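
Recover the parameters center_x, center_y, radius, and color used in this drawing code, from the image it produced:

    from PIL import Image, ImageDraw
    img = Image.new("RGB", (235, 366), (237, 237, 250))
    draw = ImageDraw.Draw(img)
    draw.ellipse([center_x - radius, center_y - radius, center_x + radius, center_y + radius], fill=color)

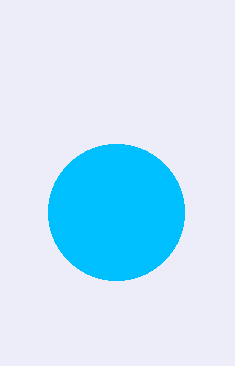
center_x = 116
center_y = 212
radius = 68
color = 'deepskyblue'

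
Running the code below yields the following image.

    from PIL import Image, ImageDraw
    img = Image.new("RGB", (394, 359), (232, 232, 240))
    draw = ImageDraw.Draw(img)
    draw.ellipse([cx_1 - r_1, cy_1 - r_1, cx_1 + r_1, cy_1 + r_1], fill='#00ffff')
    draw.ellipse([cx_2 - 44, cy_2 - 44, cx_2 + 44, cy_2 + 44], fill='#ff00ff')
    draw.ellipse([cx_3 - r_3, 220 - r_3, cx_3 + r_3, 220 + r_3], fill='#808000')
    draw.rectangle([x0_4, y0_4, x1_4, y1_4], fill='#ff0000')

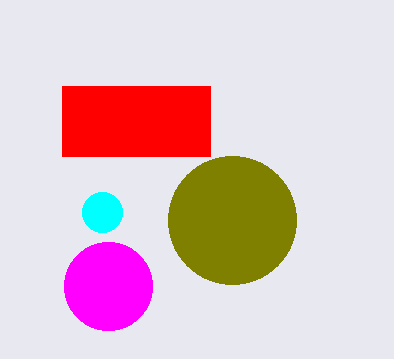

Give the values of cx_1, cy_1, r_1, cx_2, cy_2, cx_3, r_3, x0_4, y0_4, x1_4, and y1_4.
cx_1 = 102
cy_1 = 212
r_1 = 20
cx_2 = 108
cy_2 = 286
cx_3 = 232
r_3 = 64
x0_4 = 62
y0_4 = 86
x1_4 = 210
y1_4 = 156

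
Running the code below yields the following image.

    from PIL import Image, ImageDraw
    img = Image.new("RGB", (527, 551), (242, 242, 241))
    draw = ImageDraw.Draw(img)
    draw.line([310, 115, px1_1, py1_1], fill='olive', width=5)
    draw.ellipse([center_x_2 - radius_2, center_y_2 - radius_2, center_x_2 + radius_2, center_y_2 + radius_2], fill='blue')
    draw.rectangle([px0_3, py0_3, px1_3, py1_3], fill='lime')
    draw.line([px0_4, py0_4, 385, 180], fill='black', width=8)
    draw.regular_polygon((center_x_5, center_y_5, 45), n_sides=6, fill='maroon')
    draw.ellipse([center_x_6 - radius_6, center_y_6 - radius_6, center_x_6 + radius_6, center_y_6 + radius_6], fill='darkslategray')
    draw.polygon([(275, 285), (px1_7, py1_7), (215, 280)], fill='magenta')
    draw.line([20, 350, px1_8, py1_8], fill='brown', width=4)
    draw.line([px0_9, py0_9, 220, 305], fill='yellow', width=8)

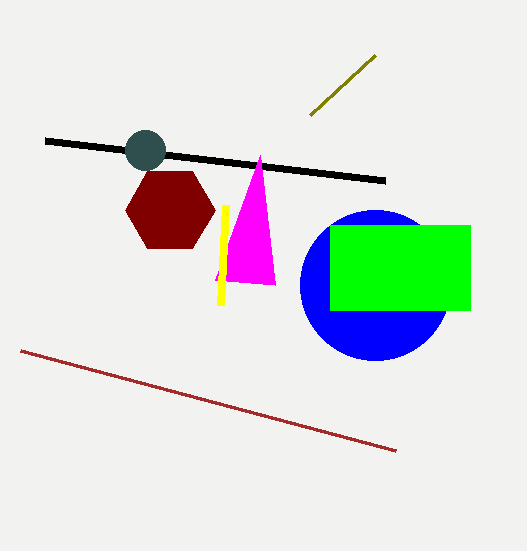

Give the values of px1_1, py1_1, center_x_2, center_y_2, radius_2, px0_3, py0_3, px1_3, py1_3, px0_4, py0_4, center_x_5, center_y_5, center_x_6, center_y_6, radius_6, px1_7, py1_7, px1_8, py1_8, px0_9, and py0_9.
px1_1 = 375; py1_1 = 55; center_x_2 = 375; center_y_2 = 285; radius_2 = 75; px0_3 = 330; py0_3 = 225; px1_3 = 470; py1_3 = 310; px0_4 = 45; py0_4 = 140; center_x_5 = 170; center_y_5 = 210; center_x_6 = 145; center_y_6 = 150; radius_6 = 20; px1_7 = 260; py1_7 = 155; px1_8 = 395; py1_8 = 450; px0_9 = 225; py0_9 = 205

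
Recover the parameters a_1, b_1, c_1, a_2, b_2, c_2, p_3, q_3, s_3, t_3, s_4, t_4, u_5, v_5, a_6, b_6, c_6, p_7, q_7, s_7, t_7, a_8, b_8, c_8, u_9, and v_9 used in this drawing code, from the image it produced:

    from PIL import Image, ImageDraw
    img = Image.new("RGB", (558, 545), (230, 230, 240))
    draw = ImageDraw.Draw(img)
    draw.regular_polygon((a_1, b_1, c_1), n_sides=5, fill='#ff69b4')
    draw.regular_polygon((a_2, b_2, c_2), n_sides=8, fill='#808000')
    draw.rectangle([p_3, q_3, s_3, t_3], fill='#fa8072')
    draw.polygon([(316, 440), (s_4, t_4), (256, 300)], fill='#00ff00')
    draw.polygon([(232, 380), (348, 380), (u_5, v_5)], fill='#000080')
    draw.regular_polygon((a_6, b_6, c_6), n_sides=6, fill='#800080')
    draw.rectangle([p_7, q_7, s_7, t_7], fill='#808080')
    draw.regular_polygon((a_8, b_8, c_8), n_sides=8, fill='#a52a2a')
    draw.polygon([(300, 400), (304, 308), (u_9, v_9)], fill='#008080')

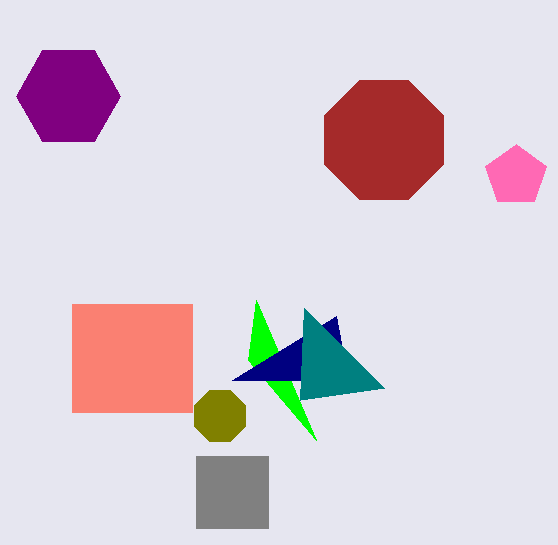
a_1 = 516, b_1 = 176, c_1 = 32, a_2 = 220, b_2 = 416, c_2 = 28, p_3 = 72, q_3 = 304, s_3 = 192, t_3 = 412, s_4 = 248, t_4 = 360, u_5 = 336, v_5 = 316, a_6 = 68, b_6 = 96, c_6 = 52, p_7 = 196, q_7 = 456, s_7 = 268, t_7 = 528, a_8 = 384, b_8 = 140, c_8 = 64, u_9 = 384, v_9 = 388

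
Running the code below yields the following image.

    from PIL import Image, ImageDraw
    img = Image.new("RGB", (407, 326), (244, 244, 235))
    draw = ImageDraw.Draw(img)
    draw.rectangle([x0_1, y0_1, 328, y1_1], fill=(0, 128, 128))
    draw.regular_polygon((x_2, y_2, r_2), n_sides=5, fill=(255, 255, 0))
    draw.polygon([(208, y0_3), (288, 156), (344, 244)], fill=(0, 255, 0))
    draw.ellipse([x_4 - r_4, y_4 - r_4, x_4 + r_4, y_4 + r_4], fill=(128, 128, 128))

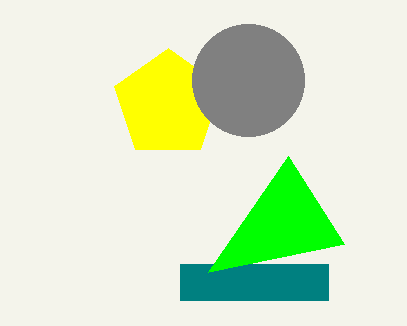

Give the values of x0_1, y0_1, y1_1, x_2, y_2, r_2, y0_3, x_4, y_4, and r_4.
x0_1 = 180; y0_1 = 264; y1_1 = 300; x_2 = 168; y_2 = 104; r_2 = 56; y0_3 = 272; x_4 = 248; y_4 = 80; r_4 = 56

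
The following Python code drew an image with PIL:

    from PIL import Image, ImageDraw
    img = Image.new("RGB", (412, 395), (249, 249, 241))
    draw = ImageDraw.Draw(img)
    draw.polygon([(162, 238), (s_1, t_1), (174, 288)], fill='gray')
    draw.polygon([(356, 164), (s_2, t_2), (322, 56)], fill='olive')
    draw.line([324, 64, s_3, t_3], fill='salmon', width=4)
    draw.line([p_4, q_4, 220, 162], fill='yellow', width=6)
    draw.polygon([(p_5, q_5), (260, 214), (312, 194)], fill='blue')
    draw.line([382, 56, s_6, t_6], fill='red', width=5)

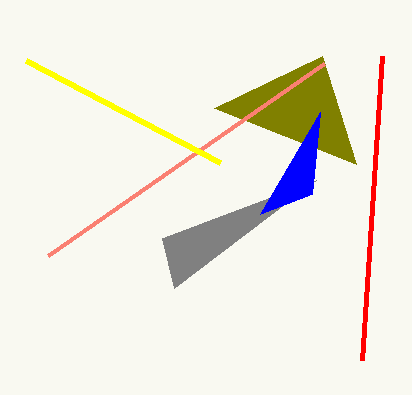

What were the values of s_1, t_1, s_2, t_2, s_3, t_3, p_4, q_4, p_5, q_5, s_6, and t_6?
s_1 = 316, t_1 = 180, s_2 = 214, t_2 = 108, s_3 = 48, t_3 = 256, p_4 = 26, q_4 = 60, p_5 = 320, q_5 = 112, s_6 = 362, t_6 = 360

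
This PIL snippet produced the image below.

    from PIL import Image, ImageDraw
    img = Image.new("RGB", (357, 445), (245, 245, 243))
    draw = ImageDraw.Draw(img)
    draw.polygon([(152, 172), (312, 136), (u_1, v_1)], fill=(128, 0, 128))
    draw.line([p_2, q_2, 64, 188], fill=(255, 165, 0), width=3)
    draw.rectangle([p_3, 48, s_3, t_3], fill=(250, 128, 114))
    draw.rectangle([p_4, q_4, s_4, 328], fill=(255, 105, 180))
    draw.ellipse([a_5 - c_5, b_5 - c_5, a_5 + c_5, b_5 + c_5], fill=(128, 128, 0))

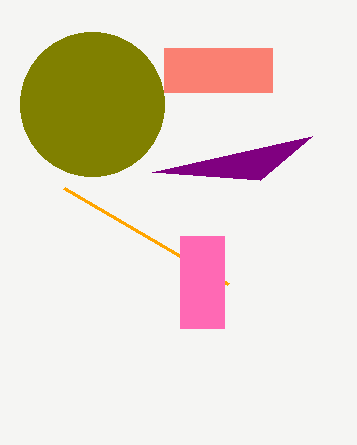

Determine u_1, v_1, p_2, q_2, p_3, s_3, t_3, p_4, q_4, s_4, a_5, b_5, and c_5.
u_1 = 260
v_1 = 180
p_2 = 228
q_2 = 284
p_3 = 164
s_3 = 272
t_3 = 92
p_4 = 180
q_4 = 236
s_4 = 224
a_5 = 92
b_5 = 104
c_5 = 72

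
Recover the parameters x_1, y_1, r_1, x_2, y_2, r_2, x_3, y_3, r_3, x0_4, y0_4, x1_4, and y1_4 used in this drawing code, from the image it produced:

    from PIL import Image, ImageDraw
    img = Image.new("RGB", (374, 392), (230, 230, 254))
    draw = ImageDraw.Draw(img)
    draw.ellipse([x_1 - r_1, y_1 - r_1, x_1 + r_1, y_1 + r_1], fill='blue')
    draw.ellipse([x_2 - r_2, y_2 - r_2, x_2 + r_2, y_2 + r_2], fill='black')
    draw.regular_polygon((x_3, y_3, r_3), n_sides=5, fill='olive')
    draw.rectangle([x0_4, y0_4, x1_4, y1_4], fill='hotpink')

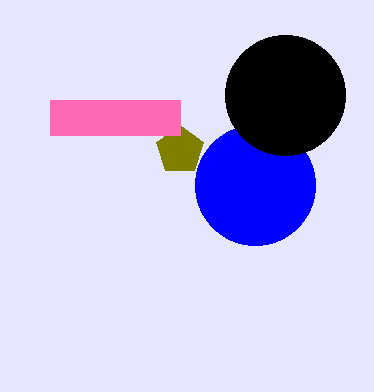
x_1 = 255; y_1 = 185; r_1 = 60; x_2 = 285; y_2 = 95; r_2 = 60; x_3 = 180; y_3 = 150; r_3 = 25; x0_4 = 50; y0_4 = 100; x1_4 = 180; y1_4 = 135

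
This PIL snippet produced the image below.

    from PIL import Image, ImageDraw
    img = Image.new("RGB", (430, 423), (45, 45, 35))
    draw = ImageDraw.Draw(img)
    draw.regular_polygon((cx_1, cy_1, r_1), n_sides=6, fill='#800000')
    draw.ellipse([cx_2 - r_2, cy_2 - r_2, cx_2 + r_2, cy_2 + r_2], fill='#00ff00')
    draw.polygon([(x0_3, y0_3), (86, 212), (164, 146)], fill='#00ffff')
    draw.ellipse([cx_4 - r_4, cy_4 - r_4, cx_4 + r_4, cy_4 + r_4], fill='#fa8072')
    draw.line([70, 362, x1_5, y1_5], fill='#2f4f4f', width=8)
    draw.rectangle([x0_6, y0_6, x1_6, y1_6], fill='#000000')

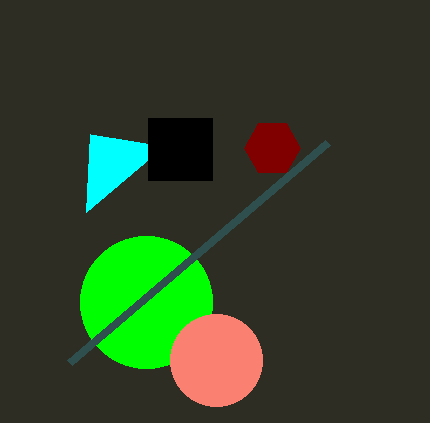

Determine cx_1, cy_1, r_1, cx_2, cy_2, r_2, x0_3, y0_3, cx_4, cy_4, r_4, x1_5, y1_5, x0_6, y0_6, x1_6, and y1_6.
cx_1 = 272, cy_1 = 148, r_1 = 28, cx_2 = 146, cy_2 = 302, r_2 = 66, x0_3 = 90, y0_3 = 134, cx_4 = 216, cy_4 = 360, r_4 = 46, x1_5 = 328, y1_5 = 142, x0_6 = 148, y0_6 = 118, x1_6 = 212, y1_6 = 180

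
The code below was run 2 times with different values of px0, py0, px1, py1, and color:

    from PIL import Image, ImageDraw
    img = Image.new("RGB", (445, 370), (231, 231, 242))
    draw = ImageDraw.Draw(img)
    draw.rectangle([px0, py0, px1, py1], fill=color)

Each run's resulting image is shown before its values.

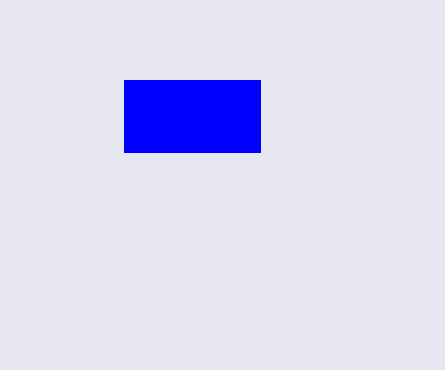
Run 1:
px0 = 124; py0 = 80; px1 = 260; py1 = 152; color = 'blue'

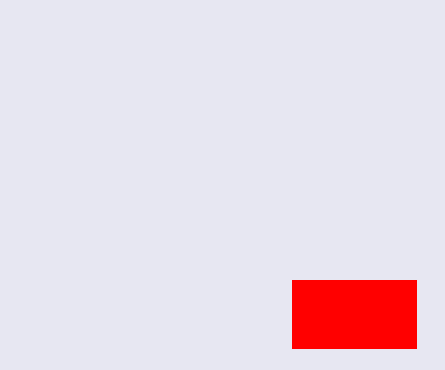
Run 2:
px0 = 292
py0 = 280
px1 = 416
py1 = 348
color = 'red'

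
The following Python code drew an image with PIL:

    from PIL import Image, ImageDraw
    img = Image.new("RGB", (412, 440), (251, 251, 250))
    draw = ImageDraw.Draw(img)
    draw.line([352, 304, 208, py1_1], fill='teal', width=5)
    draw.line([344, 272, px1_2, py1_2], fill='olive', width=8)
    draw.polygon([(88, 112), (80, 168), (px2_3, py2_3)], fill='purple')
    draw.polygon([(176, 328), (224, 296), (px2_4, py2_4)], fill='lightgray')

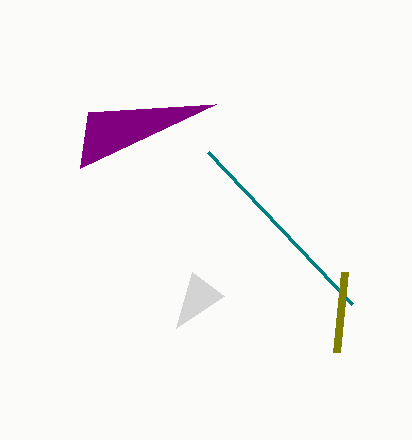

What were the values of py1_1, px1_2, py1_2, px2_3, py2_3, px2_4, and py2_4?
py1_1 = 152; px1_2 = 336; py1_2 = 352; px2_3 = 216; py2_3 = 104; px2_4 = 192; py2_4 = 272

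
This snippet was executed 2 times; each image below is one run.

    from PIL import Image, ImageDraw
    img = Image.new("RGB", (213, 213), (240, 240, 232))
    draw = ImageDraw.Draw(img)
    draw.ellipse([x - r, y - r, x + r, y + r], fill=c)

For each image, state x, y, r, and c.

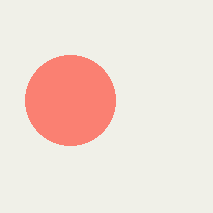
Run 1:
x = 70
y = 100
r = 45
c = 'salmon'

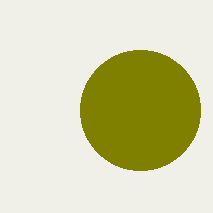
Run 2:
x = 140; y = 110; r = 60; c = 'olive'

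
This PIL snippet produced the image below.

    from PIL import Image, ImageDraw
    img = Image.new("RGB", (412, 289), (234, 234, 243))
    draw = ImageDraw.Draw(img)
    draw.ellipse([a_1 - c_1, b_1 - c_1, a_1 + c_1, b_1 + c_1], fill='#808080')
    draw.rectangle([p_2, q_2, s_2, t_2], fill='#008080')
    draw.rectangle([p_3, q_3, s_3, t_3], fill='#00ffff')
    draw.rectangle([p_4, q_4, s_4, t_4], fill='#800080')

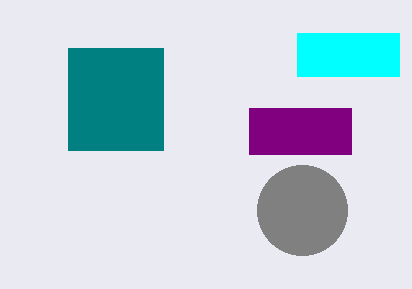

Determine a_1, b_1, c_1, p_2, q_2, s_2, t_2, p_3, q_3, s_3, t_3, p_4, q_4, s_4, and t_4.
a_1 = 302
b_1 = 210
c_1 = 45
p_2 = 68
q_2 = 48
s_2 = 163
t_2 = 150
p_3 = 297
q_3 = 33
s_3 = 399
t_3 = 76
p_4 = 249
q_4 = 108
s_4 = 351
t_4 = 154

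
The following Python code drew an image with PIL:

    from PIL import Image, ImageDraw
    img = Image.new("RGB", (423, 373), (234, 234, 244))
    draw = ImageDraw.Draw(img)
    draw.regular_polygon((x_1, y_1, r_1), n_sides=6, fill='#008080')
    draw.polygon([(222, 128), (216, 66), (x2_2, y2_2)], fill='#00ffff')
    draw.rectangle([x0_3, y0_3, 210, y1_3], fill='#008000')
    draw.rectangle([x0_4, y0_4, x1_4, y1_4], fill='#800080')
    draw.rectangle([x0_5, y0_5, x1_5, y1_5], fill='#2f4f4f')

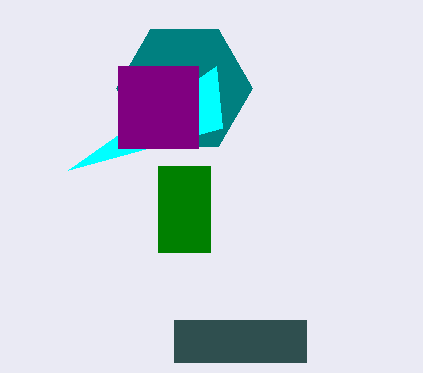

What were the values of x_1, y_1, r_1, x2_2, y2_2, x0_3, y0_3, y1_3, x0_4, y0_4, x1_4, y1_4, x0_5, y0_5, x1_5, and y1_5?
x_1 = 184, y_1 = 88, r_1 = 68, x2_2 = 68, y2_2 = 170, x0_3 = 158, y0_3 = 166, y1_3 = 252, x0_4 = 118, y0_4 = 66, x1_4 = 198, y1_4 = 148, x0_5 = 174, y0_5 = 320, x1_5 = 306, y1_5 = 362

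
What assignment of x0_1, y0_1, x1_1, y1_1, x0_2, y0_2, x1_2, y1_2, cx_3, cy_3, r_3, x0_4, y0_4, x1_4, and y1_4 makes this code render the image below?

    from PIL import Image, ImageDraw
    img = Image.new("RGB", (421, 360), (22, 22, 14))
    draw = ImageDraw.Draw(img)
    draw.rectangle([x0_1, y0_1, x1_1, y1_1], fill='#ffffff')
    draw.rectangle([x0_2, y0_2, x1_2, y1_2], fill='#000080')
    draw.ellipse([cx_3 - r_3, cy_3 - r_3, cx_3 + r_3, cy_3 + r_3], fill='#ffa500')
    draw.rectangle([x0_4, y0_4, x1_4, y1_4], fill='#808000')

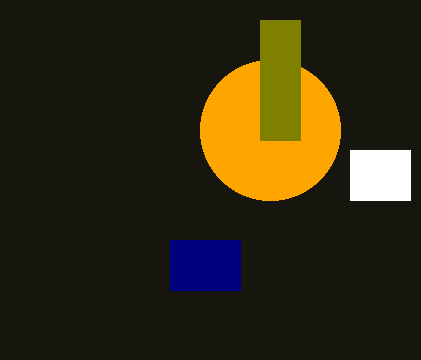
x0_1 = 350; y0_1 = 150; x1_1 = 410; y1_1 = 200; x0_2 = 170; y0_2 = 240; x1_2 = 240; y1_2 = 290; cx_3 = 270; cy_3 = 130; r_3 = 70; x0_4 = 260; y0_4 = 20; x1_4 = 300; y1_4 = 140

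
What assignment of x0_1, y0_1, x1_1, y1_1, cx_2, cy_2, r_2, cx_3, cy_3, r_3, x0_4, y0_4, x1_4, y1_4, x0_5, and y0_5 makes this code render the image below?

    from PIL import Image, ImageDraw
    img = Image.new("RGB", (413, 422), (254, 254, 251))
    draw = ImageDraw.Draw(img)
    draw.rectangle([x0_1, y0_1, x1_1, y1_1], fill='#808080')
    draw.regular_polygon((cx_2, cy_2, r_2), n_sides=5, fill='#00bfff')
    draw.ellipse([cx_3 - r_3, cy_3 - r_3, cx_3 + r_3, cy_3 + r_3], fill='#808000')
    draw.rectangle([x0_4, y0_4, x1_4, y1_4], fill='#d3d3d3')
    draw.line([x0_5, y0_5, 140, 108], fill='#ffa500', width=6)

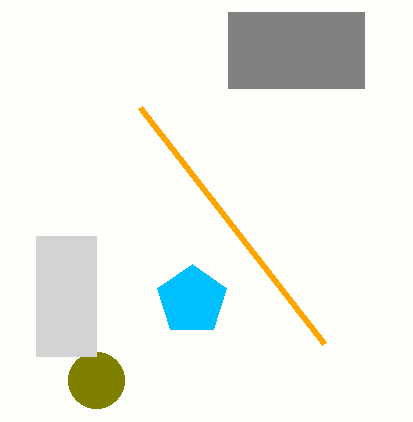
x0_1 = 228; y0_1 = 12; x1_1 = 364; y1_1 = 88; cx_2 = 192; cy_2 = 300; r_2 = 36; cx_3 = 96; cy_3 = 380; r_3 = 28; x0_4 = 36; y0_4 = 236; x1_4 = 96; y1_4 = 356; x0_5 = 324; y0_5 = 344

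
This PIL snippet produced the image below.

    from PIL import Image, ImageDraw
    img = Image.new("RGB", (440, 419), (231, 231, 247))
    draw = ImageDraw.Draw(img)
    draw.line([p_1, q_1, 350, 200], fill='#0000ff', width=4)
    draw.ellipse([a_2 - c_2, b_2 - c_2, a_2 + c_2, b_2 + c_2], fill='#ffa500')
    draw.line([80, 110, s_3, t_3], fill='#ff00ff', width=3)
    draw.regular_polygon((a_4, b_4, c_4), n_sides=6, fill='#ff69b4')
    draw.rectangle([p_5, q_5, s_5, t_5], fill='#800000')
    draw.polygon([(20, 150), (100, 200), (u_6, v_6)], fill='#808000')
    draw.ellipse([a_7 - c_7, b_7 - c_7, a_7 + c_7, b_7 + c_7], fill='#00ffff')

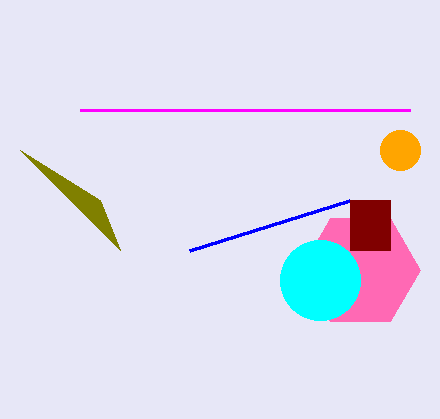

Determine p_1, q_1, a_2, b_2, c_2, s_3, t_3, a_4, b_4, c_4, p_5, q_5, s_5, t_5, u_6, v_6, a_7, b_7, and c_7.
p_1 = 190, q_1 = 250, a_2 = 400, b_2 = 150, c_2 = 20, s_3 = 410, t_3 = 110, a_4 = 360, b_4 = 270, c_4 = 60, p_5 = 350, q_5 = 200, s_5 = 390, t_5 = 250, u_6 = 120, v_6 = 250, a_7 = 320, b_7 = 280, c_7 = 40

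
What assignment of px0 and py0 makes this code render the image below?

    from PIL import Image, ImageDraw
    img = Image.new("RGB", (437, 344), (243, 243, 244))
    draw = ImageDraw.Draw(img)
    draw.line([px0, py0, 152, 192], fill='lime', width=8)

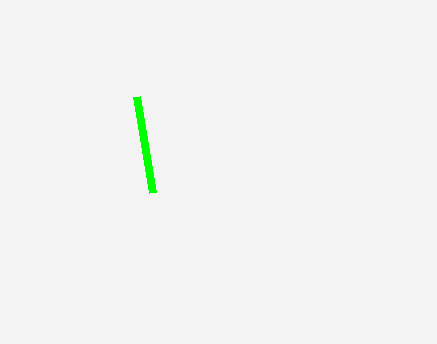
px0 = 136, py0 = 96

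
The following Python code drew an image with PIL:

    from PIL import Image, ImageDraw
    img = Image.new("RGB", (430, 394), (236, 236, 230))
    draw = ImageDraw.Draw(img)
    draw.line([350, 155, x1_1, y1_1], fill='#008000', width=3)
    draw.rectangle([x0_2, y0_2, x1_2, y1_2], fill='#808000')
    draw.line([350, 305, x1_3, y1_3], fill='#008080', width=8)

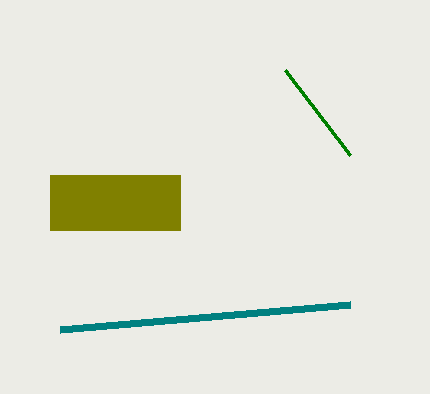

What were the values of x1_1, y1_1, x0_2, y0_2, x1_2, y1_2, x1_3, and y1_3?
x1_1 = 285; y1_1 = 70; x0_2 = 50; y0_2 = 175; x1_2 = 180; y1_2 = 230; x1_3 = 60; y1_3 = 330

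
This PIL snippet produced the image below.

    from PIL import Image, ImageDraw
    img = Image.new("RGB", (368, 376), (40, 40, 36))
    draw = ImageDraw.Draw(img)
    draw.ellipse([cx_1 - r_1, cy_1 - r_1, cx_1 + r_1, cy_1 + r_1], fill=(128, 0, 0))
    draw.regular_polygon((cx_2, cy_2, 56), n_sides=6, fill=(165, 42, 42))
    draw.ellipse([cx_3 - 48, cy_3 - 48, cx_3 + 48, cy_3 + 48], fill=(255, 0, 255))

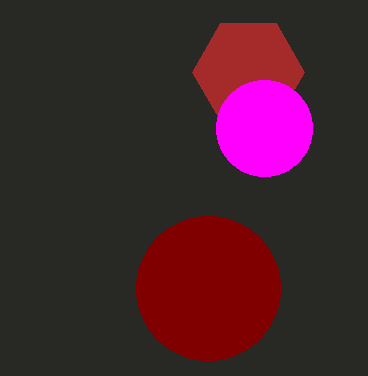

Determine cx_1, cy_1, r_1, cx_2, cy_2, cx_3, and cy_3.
cx_1 = 208
cy_1 = 288
r_1 = 72
cx_2 = 248
cy_2 = 72
cx_3 = 264
cy_3 = 128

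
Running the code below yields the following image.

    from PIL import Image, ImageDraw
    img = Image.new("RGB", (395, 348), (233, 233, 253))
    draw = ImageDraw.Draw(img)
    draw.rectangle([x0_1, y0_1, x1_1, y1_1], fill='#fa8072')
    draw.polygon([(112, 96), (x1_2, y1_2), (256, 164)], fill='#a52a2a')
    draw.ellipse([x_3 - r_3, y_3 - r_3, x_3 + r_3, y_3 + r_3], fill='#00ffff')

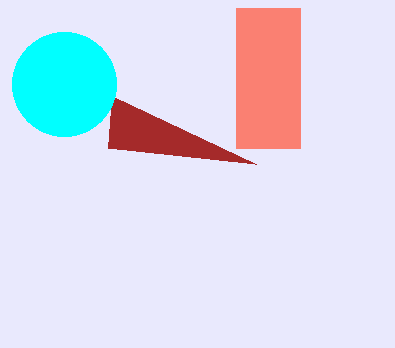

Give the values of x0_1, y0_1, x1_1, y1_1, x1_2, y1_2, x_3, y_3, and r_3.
x0_1 = 236, y0_1 = 8, x1_1 = 300, y1_1 = 148, x1_2 = 108, y1_2 = 148, x_3 = 64, y_3 = 84, r_3 = 52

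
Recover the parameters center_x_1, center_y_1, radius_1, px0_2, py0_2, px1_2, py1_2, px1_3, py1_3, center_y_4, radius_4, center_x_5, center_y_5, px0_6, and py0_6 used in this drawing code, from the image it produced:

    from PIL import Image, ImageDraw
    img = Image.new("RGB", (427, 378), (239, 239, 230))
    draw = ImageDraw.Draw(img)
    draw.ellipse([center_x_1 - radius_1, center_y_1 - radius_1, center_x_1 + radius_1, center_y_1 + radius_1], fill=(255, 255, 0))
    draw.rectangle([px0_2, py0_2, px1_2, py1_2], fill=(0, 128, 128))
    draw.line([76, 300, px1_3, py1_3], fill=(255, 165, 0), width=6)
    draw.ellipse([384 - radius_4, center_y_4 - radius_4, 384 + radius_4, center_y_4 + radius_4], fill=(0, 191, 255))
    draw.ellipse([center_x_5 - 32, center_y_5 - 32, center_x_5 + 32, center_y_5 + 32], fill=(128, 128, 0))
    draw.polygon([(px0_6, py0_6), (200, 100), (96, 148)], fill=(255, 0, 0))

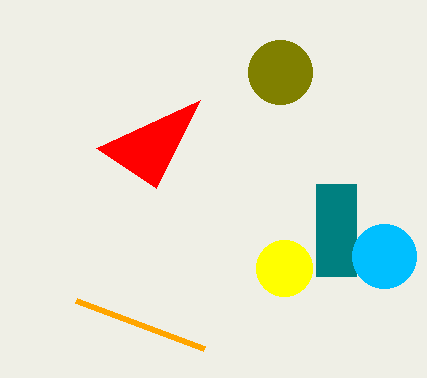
center_x_1 = 284; center_y_1 = 268; radius_1 = 28; px0_2 = 316; py0_2 = 184; px1_2 = 356; py1_2 = 276; px1_3 = 204; py1_3 = 348; center_y_4 = 256; radius_4 = 32; center_x_5 = 280; center_y_5 = 72; px0_6 = 156; py0_6 = 188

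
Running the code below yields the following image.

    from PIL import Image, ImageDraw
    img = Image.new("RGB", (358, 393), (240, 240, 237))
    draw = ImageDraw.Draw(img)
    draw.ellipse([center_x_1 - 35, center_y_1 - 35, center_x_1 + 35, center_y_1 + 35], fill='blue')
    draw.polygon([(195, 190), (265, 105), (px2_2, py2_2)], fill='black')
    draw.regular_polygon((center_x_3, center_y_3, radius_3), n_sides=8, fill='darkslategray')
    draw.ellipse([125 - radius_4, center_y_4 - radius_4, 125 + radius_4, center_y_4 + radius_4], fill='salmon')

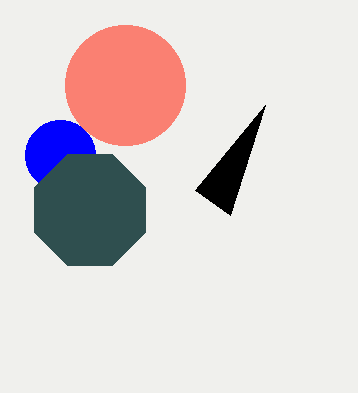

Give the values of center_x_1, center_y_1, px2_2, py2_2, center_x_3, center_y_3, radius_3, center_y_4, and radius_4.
center_x_1 = 60; center_y_1 = 155; px2_2 = 230; py2_2 = 215; center_x_3 = 90; center_y_3 = 210; radius_3 = 60; center_y_4 = 85; radius_4 = 60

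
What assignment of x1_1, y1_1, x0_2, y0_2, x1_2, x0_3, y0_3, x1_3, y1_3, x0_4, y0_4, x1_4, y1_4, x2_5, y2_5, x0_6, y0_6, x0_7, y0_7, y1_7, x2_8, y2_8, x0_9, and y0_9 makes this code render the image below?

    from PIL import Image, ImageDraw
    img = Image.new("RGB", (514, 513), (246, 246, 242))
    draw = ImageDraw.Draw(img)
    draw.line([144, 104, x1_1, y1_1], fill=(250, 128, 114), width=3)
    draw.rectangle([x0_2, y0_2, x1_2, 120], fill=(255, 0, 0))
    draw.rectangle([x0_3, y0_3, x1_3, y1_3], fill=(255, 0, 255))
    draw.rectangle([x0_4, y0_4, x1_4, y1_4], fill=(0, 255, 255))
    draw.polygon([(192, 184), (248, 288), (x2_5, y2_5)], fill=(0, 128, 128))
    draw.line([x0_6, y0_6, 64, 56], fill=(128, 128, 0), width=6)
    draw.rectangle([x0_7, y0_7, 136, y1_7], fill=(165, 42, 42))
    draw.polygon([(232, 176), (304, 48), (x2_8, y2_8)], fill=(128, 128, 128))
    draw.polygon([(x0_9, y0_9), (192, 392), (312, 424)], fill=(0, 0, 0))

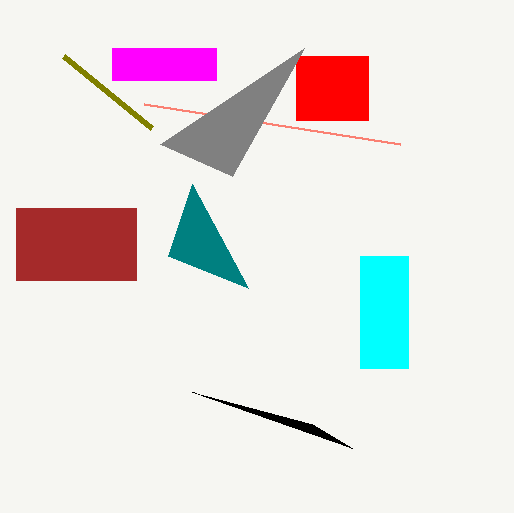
x1_1 = 400
y1_1 = 144
x0_2 = 296
y0_2 = 56
x1_2 = 368
x0_3 = 112
y0_3 = 48
x1_3 = 216
y1_3 = 80
x0_4 = 360
y0_4 = 256
x1_4 = 408
y1_4 = 368
x2_5 = 168
y2_5 = 256
x0_6 = 152
y0_6 = 128
x0_7 = 16
y0_7 = 208
y1_7 = 280
x2_8 = 160
y2_8 = 144
x0_9 = 352
y0_9 = 448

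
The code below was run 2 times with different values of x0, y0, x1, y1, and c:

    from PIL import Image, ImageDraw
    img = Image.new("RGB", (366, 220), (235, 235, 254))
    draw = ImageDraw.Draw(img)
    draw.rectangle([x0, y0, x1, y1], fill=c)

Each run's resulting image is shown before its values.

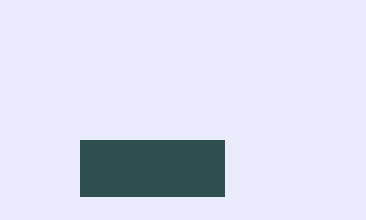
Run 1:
x0 = 80; y0 = 140; x1 = 224; y1 = 196; c = 'darkslategray'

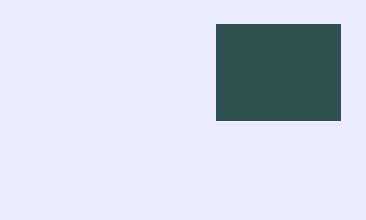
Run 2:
x0 = 216; y0 = 24; x1 = 340; y1 = 120; c = 'darkslategray'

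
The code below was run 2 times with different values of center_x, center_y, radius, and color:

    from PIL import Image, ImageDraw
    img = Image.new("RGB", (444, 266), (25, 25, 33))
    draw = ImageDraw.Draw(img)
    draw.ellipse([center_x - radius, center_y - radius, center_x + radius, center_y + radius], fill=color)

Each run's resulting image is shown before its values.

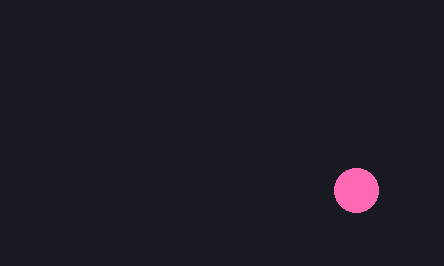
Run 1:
center_x = 356; center_y = 190; radius = 22; color = 'hotpink'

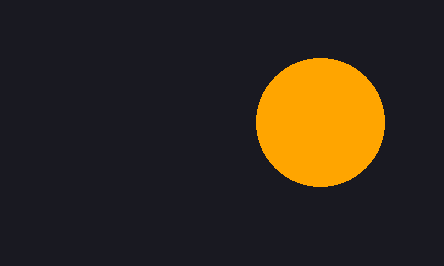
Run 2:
center_x = 320, center_y = 122, radius = 64, color = 'orange'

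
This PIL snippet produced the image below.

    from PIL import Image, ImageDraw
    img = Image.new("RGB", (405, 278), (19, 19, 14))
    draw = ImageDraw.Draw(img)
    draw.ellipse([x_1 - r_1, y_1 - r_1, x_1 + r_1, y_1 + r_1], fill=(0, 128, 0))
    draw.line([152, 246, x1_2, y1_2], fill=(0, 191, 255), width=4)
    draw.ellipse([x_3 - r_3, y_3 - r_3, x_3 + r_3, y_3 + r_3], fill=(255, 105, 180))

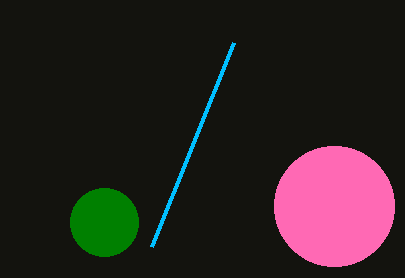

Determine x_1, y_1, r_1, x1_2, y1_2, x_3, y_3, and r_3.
x_1 = 104
y_1 = 222
r_1 = 34
x1_2 = 234
y1_2 = 42
x_3 = 334
y_3 = 206
r_3 = 60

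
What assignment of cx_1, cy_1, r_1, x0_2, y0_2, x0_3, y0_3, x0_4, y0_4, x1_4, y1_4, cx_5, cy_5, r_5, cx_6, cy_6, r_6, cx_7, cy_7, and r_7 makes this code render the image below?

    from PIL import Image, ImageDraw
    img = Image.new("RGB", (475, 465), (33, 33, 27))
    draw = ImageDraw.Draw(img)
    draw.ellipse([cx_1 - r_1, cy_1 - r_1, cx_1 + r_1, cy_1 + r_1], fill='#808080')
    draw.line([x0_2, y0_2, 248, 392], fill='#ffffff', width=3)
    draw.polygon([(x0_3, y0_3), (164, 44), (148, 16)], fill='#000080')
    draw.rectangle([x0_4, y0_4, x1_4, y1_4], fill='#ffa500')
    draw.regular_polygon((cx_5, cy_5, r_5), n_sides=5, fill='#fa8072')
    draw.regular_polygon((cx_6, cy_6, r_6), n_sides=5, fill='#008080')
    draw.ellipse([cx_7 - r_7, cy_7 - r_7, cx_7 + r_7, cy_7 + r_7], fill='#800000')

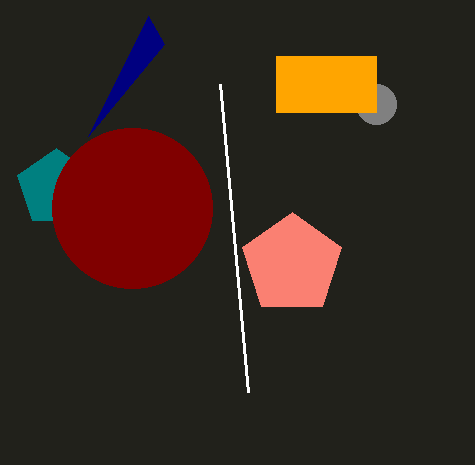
cx_1 = 376
cy_1 = 104
r_1 = 20
x0_2 = 220
y0_2 = 84
x0_3 = 88
y0_3 = 136
x0_4 = 276
y0_4 = 56
x1_4 = 376
y1_4 = 112
cx_5 = 292
cy_5 = 264
r_5 = 52
cx_6 = 56
cy_6 = 188
r_6 = 40
cx_7 = 132
cy_7 = 208
r_7 = 80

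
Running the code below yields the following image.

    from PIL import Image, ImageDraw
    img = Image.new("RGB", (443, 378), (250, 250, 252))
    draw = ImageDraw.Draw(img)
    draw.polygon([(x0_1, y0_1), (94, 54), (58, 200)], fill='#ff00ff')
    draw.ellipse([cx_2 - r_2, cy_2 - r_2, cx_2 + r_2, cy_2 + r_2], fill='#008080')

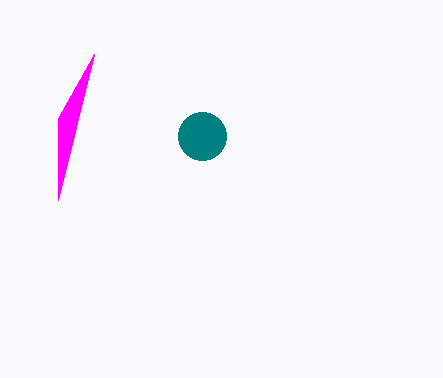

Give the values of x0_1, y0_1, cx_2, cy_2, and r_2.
x0_1 = 58; y0_1 = 118; cx_2 = 202; cy_2 = 136; r_2 = 24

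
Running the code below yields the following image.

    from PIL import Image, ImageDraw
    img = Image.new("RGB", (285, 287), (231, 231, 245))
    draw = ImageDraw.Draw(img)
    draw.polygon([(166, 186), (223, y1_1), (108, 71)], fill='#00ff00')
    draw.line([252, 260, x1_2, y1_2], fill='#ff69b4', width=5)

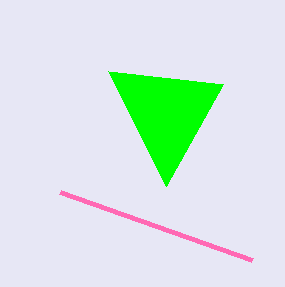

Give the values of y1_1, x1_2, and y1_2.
y1_1 = 84; x1_2 = 60; y1_2 = 192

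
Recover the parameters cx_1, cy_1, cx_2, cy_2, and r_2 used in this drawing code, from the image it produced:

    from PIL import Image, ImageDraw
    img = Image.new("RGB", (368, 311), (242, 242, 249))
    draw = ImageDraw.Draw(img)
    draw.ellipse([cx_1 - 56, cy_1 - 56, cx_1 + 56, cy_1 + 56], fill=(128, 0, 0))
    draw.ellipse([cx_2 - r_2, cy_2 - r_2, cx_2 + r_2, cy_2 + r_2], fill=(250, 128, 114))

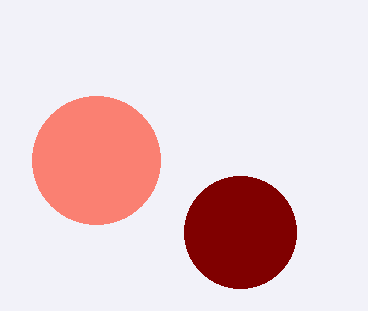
cx_1 = 240; cy_1 = 232; cx_2 = 96; cy_2 = 160; r_2 = 64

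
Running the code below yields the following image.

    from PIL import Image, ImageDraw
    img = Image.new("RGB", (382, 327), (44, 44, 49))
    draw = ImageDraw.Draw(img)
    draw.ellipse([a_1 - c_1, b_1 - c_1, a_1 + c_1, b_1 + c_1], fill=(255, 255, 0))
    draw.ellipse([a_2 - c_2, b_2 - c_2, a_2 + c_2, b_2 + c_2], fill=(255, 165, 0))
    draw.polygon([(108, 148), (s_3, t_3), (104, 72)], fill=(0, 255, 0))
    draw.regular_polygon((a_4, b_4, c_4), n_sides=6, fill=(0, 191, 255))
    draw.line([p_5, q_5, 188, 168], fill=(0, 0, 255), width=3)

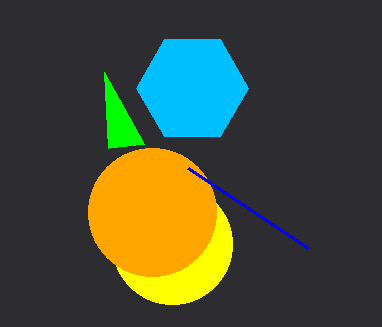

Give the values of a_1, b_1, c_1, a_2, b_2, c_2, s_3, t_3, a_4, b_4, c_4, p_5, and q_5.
a_1 = 172
b_1 = 244
c_1 = 60
a_2 = 152
b_2 = 212
c_2 = 64
s_3 = 144
t_3 = 144
a_4 = 192
b_4 = 88
c_4 = 56
p_5 = 308
q_5 = 248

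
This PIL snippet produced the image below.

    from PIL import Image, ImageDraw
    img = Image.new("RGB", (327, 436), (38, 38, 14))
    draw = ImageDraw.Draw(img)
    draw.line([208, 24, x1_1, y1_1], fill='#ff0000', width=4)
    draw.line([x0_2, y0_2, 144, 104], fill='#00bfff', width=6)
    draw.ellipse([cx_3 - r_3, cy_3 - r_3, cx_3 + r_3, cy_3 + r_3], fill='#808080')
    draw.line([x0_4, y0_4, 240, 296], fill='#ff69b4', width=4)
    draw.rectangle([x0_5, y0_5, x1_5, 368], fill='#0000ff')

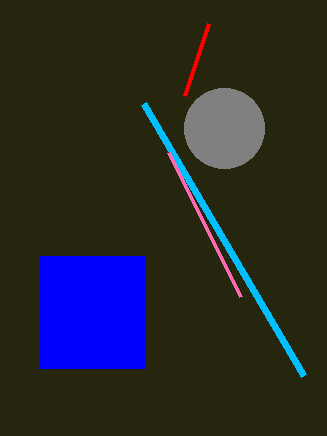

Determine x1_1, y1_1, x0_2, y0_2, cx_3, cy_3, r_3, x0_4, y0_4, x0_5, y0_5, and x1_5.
x1_1 = 184, y1_1 = 96, x0_2 = 304, y0_2 = 376, cx_3 = 224, cy_3 = 128, r_3 = 40, x0_4 = 168, y0_4 = 152, x0_5 = 40, y0_5 = 256, x1_5 = 144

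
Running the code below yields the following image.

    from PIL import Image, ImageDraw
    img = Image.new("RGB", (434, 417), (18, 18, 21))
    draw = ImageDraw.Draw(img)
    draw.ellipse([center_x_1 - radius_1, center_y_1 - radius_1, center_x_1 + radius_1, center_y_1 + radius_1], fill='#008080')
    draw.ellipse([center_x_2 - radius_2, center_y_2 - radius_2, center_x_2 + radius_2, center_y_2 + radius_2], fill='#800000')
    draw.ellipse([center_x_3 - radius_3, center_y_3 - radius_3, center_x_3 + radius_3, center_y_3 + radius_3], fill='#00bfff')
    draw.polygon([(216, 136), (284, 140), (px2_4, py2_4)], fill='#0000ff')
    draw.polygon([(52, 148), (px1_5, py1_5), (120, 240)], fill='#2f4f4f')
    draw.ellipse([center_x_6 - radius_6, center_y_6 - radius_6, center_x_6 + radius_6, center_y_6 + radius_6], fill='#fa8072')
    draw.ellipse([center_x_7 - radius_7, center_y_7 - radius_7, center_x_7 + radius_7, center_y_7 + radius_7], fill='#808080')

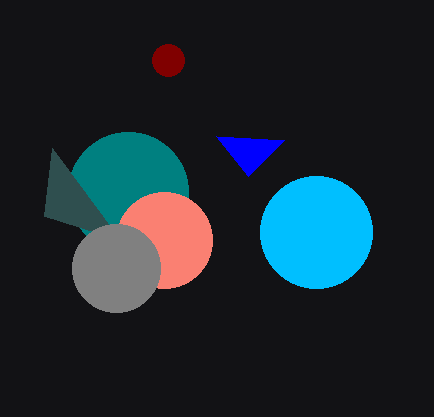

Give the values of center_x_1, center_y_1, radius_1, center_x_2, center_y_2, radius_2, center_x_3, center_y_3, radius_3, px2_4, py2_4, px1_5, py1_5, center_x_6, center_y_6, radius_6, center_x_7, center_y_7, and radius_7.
center_x_1 = 128
center_y_1 = 192
radius_1 = 60
center_x_2 = 168
center_y_2 = 60
radius_2 = 16
center_x_3 = 316
center_y_3 = 232
radius_3 = 56
px2_4 = 248
py2_4 = 176
px1_5 = 44
py1_5 = 216
center_x_6 = 164
center_y_6 = 240
radius_6 = 48
center_x_7 = 116
center_y_7 = 268
radius_7 = 44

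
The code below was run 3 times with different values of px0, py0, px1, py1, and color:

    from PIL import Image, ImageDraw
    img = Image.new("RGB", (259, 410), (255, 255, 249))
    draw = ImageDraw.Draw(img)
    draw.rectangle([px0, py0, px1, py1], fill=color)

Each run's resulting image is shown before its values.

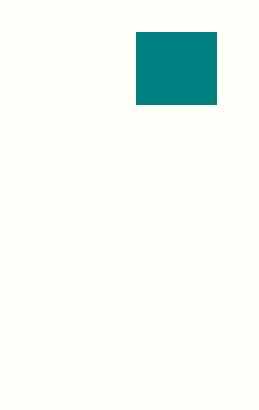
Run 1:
px0 = 136, py0 = 32, px1 = 216, py1 = 104, color = 'teal'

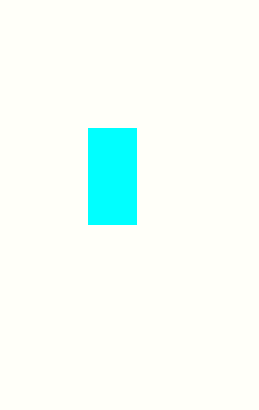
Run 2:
px0 = 88
py0 = 128
px1 = 136
py1 = 224
color = 'cyan'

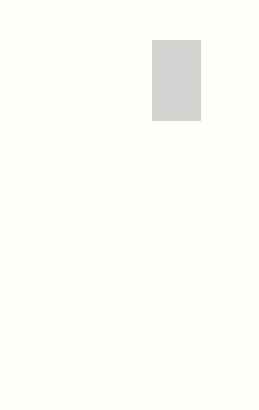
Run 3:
px0 = 152; py0 = 40; px1 = 200; py1 = 120; color = 'lightgray'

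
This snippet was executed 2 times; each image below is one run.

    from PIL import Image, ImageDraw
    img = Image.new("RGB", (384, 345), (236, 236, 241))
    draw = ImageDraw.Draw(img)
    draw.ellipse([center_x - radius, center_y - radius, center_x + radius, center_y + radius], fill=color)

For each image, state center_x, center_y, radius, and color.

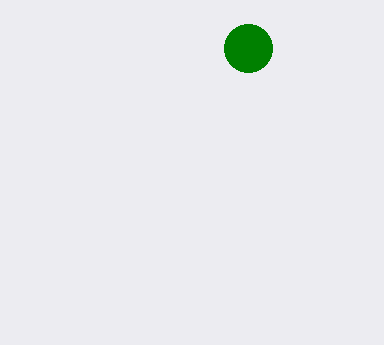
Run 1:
center_x = 248
center_y = 48
radius = 24
color = 'green'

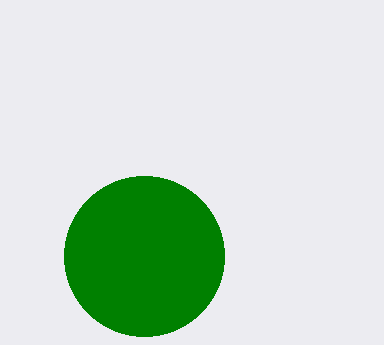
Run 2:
center_x = 144
center_y = 256
radius = 80
color = 'green'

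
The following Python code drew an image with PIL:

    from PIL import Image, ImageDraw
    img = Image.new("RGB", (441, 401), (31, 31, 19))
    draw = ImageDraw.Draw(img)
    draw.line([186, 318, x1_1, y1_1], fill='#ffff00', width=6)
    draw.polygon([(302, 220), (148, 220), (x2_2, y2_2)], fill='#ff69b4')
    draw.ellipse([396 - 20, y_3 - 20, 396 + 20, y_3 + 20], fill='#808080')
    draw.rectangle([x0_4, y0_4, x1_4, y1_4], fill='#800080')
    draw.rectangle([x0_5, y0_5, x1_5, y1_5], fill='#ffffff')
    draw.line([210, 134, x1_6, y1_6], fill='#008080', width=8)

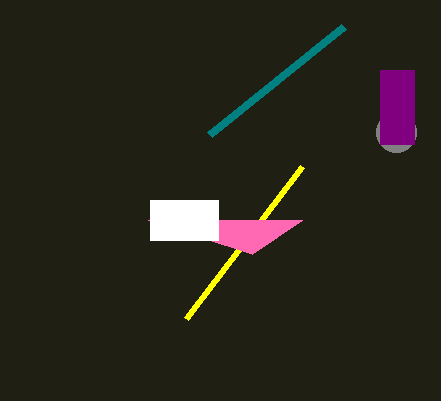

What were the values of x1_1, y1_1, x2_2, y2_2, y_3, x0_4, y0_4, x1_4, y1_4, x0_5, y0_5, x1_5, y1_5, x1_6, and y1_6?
x1_1 = 302
y1_1 = 166
x2_2 = 252
y2_2 = 254
y_3 = 132
x0_4 = 380
y0_4 = 70
x1_4 = 414
y1_4 = 144
x0_5 = 150
y0_5 = 200
x1_5 = 218
y1_5 = 240
x1_6 = 344
y1_6 = 26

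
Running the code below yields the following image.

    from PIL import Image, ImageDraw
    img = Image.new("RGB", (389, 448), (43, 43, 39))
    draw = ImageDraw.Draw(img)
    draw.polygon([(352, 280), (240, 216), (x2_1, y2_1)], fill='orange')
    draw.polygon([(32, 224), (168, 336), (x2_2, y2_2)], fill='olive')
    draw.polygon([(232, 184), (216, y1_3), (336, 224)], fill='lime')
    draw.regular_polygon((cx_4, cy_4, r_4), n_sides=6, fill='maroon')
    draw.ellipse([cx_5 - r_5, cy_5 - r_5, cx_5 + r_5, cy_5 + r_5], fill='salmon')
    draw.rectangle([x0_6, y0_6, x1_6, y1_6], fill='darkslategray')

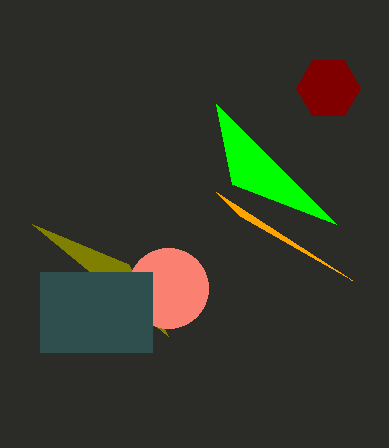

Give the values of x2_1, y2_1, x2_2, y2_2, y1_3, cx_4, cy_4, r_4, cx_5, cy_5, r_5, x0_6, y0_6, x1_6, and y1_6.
x2_1 = 216; y2_1 = 192; x2_2 = 128; y2_2 = 264; y1_3 = 104; cx_4 = 328; cy_4 = 88; r_4 = 32; cx_5 = 168; cy_5 = 288; r_5 = 40; x0_6 = 40; y0_6 = 272; x1_6 = 152; y1_6 = 352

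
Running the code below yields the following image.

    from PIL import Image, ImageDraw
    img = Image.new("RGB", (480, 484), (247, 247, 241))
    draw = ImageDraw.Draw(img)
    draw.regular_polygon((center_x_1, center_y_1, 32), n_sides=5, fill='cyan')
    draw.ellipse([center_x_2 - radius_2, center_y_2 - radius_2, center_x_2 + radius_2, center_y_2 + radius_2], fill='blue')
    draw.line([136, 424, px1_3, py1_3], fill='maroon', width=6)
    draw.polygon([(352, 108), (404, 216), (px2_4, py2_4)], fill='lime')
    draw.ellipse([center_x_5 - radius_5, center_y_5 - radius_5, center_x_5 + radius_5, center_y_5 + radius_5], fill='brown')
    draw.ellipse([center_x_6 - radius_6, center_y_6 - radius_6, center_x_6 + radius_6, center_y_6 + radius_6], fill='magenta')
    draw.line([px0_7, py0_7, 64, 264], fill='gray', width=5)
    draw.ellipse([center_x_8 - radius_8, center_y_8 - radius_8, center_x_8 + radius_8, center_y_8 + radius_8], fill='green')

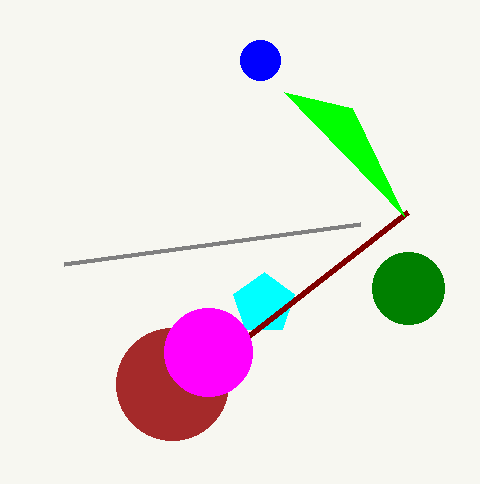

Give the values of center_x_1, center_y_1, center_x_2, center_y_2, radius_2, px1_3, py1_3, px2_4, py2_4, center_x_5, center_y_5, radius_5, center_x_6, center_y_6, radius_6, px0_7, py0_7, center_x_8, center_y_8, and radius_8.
center_x_1 = 264
center_y_1 = 304
center_x_2 = 260
center_y_2 = 60
radius_2 = 20
px1_3 = 408
py1_3 = 212
px2_4 = 284
py2_4 = 92
center_x_5 = 172
center_y_5 = 384
radius_5 = 56
center_x_6 = 208
center_y_6 = 352
radius_6 = 44
px0_7 = 360
py0_7 = 224
center_x_8 = 408
center_y_8 = 288
radius_8 = 36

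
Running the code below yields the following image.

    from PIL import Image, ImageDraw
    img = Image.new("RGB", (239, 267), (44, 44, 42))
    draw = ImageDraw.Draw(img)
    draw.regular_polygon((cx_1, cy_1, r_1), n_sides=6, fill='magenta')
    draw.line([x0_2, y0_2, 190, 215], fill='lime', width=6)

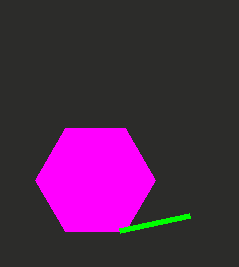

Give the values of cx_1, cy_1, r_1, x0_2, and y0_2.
cx_1 = 95, cy_1 = 180, r_1 = 60, x0_2 = 120, y0_2 = 230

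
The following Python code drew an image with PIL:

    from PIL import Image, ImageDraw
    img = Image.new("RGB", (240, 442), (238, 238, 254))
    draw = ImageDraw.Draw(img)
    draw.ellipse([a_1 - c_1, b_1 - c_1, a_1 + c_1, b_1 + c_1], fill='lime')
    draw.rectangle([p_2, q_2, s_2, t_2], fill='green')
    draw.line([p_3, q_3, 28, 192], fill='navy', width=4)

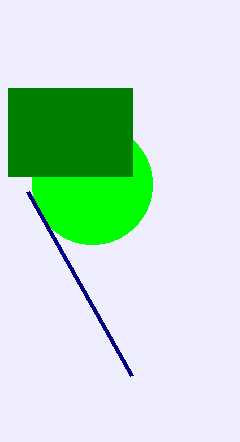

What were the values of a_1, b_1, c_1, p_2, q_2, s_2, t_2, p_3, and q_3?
a_1 = 92; b_1 = 184; c_1 = 60; p_2 = 8; q_2 = 88; s_2 = 132; t_2 = 176; p_3 = 132; q_3 = 376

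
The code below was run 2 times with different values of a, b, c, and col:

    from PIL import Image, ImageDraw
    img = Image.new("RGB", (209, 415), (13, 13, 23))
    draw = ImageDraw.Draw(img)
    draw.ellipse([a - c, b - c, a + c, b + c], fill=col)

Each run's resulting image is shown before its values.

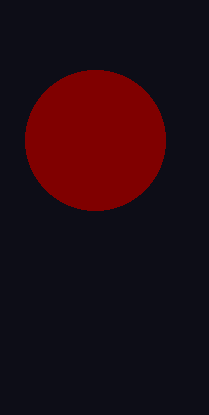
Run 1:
a = 95; b = 140; c = 70; col = 'maroon'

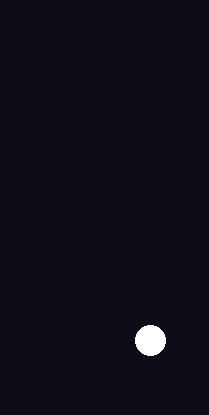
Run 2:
a = 150, b = 340, c = 15, col = 'white'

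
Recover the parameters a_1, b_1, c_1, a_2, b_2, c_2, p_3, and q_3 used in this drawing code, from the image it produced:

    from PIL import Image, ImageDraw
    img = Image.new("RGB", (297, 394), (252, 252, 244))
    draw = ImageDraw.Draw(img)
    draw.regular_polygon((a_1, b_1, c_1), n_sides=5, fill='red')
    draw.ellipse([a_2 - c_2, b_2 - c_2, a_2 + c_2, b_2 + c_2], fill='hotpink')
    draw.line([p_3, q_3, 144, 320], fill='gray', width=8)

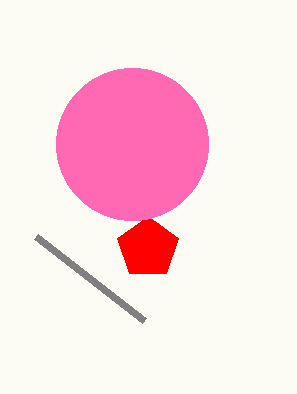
a_1 = 148; b_1 = 248; c_1 = 32; a_2 = 132; b_2 = 144; c_2 = 76; p_3 = 36; q_3 = 236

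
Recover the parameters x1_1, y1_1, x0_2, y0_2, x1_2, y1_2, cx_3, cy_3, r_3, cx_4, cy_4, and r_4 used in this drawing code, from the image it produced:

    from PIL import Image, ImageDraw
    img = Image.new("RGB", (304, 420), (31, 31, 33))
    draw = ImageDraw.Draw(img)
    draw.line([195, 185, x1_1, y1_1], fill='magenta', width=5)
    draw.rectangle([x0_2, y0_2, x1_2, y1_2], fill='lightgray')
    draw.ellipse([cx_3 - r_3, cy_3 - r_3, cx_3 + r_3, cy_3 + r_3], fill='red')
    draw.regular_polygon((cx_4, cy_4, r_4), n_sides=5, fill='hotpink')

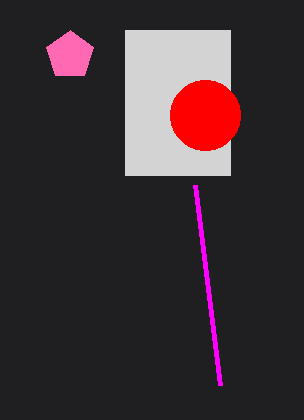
x1_1 = 220
y1_1 = 385
x0_2 = 125
y0_2 = 30
x1_2 = 230
y1_2 = 175
cx_3 = 205
cy_3 = 115
r_3 = 35
cx_4 = 70
cy_4 = 55
r_4 = 25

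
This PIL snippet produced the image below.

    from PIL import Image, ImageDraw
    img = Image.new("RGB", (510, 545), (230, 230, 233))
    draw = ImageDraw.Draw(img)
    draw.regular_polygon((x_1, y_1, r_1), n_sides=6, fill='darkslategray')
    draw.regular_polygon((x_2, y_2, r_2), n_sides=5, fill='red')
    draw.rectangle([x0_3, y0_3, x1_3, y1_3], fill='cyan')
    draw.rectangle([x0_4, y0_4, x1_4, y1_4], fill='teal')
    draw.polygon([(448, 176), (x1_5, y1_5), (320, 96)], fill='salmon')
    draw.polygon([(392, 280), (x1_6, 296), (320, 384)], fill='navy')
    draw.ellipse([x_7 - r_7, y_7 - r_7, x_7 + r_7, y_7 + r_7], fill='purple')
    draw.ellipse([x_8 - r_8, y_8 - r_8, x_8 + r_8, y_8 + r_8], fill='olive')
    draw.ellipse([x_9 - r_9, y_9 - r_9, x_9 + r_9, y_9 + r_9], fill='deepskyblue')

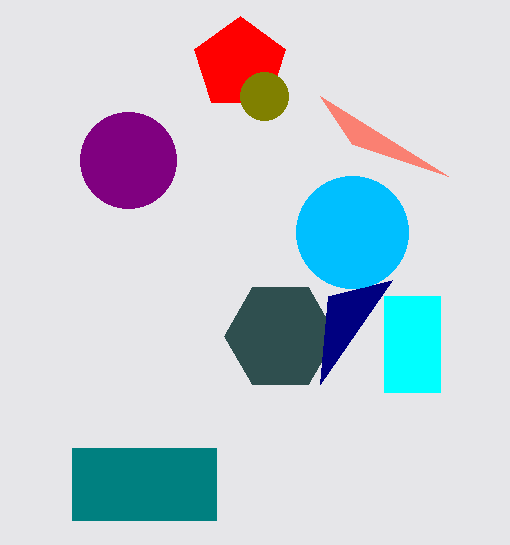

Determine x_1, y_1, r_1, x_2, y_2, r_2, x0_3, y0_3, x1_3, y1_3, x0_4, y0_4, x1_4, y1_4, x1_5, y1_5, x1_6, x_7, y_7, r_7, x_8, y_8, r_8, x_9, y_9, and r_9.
x_1 = 280, y_1 = 336, r_1 = 56, x_2 = 240, y_2 = 64, r_2 = 48, x0_3 = 384, y0_3 = 296, x1_3 = 440, y1_3 = 392, x0_4 = 72, y0_4 = 448, x1_4 = 216, y1_4 = 520, x1_5 = 352, y1_5 = 144, x1_6 = 328, x_7 = 128, y_7 = 160, r_7 = 48, x_8 = 264, y_8 = 96, r_8 = 24, x_9 = 352, y_9 = 232, r_9 = 56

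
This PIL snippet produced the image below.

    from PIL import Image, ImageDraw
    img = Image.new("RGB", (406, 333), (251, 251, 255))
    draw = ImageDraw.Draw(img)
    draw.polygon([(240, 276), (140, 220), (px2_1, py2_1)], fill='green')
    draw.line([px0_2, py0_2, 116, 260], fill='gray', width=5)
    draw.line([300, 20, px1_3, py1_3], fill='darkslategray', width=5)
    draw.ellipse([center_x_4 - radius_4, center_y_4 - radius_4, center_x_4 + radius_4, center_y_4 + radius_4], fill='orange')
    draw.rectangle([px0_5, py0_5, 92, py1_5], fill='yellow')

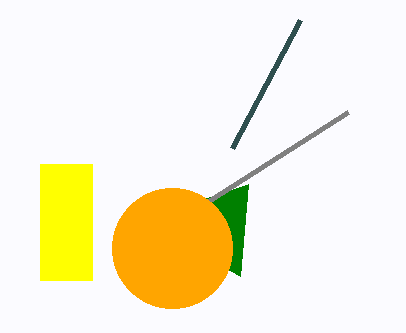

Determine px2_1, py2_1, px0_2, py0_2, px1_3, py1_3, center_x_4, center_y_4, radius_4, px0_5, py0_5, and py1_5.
px2_1 = 248
py2_1 = 184
px0_2 = 348
py0_2 = 112
px1_3 = 232
py1_3 = 148
center_x_4 = 172
center_y_4 = 248
radius_4 = 60
px0_5 = 40
py0_5 = 164
py1_5 = 280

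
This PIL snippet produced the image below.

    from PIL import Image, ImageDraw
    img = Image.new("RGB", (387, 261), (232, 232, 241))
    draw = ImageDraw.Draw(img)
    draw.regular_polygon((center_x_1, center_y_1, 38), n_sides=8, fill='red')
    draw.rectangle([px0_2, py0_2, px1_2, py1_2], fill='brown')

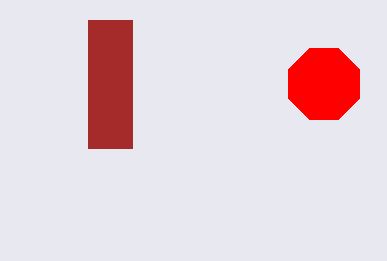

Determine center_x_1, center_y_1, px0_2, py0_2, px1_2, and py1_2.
center_x_1 = 324
center_y_1 = 84
px0_2 = 88
py0_2 = 20
px1_2 = 132
py1_2 = 148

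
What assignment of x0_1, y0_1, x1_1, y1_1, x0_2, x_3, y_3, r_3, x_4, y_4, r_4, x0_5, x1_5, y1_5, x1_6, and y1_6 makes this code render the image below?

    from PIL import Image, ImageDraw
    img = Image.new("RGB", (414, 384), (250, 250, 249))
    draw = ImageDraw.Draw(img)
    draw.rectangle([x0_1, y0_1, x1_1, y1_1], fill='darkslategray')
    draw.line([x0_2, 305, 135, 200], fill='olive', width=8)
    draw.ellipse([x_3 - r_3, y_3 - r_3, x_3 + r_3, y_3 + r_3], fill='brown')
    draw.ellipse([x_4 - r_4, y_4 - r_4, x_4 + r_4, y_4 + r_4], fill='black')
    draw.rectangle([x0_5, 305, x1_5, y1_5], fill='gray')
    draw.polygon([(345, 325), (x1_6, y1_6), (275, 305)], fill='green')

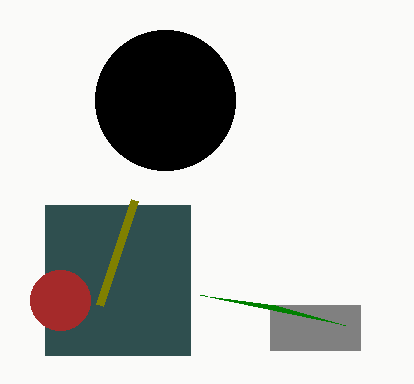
x0_1 = 45, y0_1 = 205, x1_1 = 190, y1_1 = 355, x0_2 = 100, x_3 = 60, y_3 = 300, r_3 = 30, x_4 = 165, y_4 = 100, r_4 = 70, x0_5 = 270, x1_5 = 360, y1_5 = 350, x1_6 = 200, y1_6 = 295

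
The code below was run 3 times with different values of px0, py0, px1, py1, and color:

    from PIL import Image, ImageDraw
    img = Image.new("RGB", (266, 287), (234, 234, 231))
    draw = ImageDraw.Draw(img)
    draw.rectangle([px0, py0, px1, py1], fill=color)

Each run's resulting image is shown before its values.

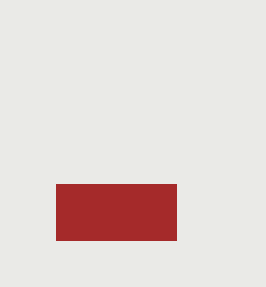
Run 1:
px0 = 56; py0 = 184; px1 = 176; py1 = 240; color = 'brown'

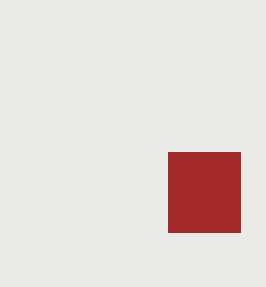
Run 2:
px0 = 168, py0 = 152, px1 = 240, py1 = 232, color = 'brown'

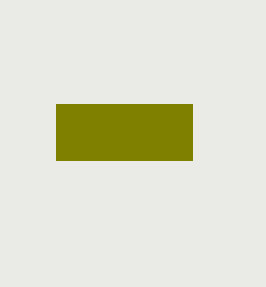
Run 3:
px0 = 56, py0 = 104, px1 = 192, py1 = 160, color = 'olive'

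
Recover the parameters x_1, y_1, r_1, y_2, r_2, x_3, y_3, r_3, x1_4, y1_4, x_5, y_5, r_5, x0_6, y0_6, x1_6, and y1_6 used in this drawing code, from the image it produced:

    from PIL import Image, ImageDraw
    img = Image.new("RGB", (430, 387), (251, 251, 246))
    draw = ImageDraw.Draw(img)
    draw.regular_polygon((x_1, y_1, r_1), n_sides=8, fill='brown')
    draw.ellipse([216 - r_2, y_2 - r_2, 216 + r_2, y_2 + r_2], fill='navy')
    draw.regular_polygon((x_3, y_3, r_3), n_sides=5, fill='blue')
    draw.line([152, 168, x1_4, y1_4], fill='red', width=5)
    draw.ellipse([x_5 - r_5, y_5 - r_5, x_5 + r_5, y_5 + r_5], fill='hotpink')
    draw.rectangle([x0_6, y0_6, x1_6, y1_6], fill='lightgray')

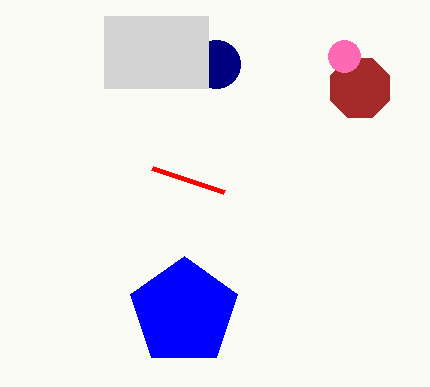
x_1 = 360, y_1 = 88, r_1 = 32, y_2 = 64, r_2 = 24, x_3 = 184, y_3 = 312, r_3 = 56, x1_4 = 224, y1_4 = 192, x_5 = 344, y_5 = 56, r_5 = 16, x0_6 = 104, y0_6 = 16, x1_6 = 208, y1_6 = 88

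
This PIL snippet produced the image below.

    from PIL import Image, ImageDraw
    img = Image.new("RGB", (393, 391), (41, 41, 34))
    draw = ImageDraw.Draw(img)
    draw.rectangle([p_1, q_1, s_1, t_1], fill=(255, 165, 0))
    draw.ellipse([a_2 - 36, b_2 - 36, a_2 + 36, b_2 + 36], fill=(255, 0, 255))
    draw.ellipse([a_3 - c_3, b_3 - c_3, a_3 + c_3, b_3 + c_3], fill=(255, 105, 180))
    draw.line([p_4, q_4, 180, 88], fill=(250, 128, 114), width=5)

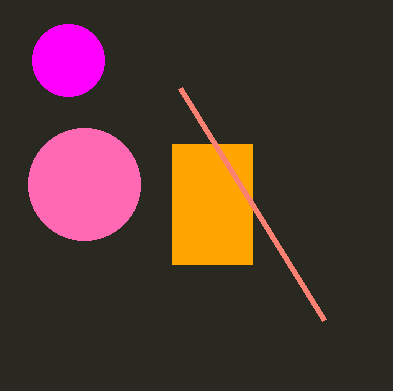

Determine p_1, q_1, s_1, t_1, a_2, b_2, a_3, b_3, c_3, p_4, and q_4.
p_1 = 172; q_1 = 144; s_1 = 252; t_1 = 264; a_2 = 68; b_2 = 60; a_3 = 84; b_3 = 184; c_3 = 56; p_4 = 324; q_4 = 320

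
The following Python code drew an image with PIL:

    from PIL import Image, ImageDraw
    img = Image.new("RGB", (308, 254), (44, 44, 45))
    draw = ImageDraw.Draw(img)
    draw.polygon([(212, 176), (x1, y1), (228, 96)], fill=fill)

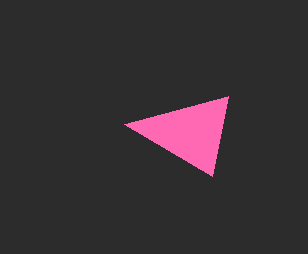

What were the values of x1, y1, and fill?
x1 = 124, y1 = 124, fill = 'hotpink'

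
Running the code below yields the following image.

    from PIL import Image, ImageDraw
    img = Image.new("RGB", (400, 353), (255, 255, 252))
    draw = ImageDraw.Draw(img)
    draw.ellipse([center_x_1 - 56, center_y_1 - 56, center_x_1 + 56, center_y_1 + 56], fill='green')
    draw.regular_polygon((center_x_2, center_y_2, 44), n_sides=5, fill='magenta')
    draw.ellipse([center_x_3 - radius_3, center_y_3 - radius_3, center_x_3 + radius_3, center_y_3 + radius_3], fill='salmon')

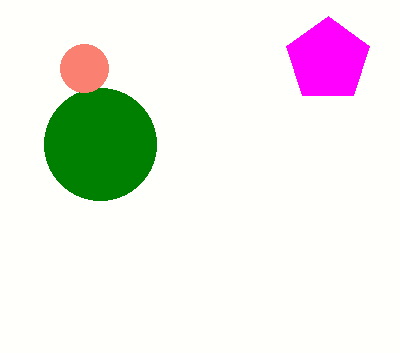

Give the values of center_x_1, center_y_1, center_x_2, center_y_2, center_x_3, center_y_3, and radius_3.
center_x_1 = 100, center_y_1 = 144, center_x_2 = 328, center_y_2 = 60, center_x_3 = 84, center_y_3 = 68, radius_3 = 24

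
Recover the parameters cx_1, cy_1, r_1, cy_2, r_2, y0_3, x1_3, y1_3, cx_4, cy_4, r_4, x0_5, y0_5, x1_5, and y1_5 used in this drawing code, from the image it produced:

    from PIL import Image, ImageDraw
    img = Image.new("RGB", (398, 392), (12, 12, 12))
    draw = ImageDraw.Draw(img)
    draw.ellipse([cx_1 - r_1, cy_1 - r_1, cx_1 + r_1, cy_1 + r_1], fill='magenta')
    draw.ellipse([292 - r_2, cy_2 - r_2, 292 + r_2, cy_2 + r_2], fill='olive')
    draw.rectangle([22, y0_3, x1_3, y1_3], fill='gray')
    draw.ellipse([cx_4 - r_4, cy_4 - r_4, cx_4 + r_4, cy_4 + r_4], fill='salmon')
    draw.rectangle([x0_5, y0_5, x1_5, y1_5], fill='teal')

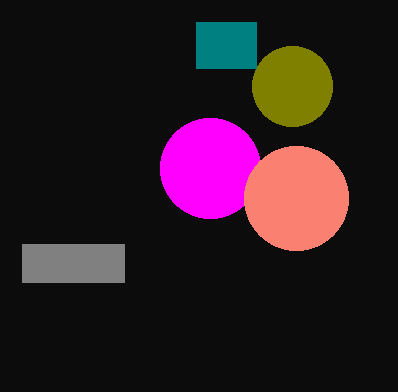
cx_1 = 210, cy_1 = 168, r_1 = 50, cy_2 = 86, r_2 = 40, y0_3 = 244, x1_3 = 124, y1_3 = 282, cx_4 = 296, cy_4 = 198, r_4 = 52, x0_5 = 196, y0_5 = 22, x1_5 = 256, y1_5 = 68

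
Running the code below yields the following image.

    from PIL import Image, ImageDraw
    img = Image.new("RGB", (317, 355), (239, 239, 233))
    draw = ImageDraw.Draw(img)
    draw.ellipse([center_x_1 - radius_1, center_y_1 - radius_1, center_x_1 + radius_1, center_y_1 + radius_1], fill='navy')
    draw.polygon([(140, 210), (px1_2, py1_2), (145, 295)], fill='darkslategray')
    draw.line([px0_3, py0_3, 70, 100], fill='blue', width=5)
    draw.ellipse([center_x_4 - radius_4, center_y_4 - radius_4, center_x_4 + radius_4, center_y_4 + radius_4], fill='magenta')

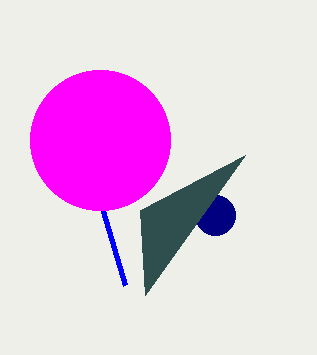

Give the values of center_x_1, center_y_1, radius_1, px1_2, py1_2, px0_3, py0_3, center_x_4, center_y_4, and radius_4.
center_x_1 = 215
center_y_1 = 215
radius_1 = 20
px1_2 = 245
py1_2 = 155
px0_3 = 125
py0_3 = 285
center_x_4 = 100
center_y_4 = 140
radius_4 = 70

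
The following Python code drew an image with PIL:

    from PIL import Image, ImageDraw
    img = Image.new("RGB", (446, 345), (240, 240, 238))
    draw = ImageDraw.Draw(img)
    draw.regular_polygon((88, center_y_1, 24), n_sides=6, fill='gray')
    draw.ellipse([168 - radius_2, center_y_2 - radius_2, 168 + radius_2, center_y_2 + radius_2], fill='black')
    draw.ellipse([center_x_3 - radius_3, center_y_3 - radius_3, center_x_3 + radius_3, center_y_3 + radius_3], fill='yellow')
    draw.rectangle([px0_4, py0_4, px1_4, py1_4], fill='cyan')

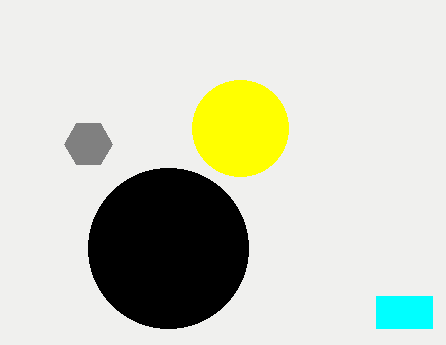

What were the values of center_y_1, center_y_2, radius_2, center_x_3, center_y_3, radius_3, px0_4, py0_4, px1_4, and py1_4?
center_y_1 = 144; center_y_2 = 248; radius_2 = 80; center_x_3 = 240; center_y_3 = 128; radius_3 = 48; px0_4 = 376; py0_4 = 296; px1_4 = 432; py1_4 = 328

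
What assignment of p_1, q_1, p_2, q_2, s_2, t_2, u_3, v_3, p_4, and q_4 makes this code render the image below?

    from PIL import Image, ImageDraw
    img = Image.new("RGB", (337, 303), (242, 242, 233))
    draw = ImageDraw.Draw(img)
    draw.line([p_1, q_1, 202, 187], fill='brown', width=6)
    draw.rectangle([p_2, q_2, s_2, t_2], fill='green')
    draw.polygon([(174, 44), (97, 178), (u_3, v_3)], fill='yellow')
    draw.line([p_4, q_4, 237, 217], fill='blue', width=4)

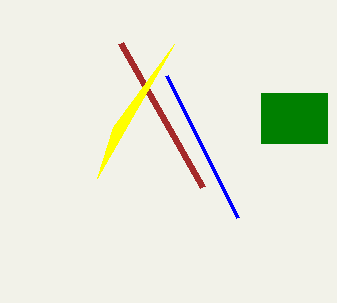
p_1 = 120, q_1 = 43, p_2 = 261, q_2 = 93, s_2 = 327, t_2 = 143, u_3 = 113, v_3 = 127, p_4 = 166, q_4 = 75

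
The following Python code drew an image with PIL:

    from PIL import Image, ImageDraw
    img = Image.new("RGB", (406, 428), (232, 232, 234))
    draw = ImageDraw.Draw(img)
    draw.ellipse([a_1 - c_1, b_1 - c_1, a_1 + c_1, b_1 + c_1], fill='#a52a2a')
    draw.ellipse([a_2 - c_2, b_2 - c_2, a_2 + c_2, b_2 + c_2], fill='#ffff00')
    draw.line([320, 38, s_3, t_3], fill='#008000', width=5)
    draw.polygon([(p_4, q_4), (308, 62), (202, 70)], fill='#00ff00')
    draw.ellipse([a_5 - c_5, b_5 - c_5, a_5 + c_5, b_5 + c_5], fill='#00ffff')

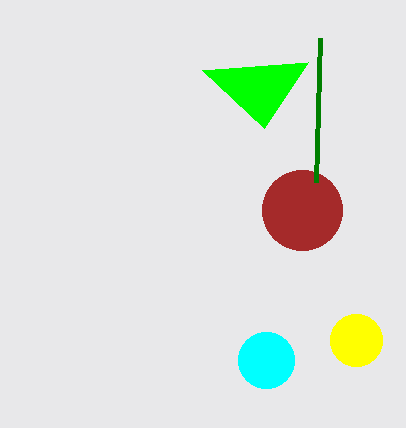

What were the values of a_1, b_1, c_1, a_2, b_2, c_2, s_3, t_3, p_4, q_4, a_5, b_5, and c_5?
a_1 = 302
b_1 = 210
c_1 = 40
a_2 = 356
b_2 = 340
c_2 = 26
s_3 = 316
t_3 = 182
p_4 = 264
q_4 = 128
a_5 = 266
b_5 = 360
c_5 = 28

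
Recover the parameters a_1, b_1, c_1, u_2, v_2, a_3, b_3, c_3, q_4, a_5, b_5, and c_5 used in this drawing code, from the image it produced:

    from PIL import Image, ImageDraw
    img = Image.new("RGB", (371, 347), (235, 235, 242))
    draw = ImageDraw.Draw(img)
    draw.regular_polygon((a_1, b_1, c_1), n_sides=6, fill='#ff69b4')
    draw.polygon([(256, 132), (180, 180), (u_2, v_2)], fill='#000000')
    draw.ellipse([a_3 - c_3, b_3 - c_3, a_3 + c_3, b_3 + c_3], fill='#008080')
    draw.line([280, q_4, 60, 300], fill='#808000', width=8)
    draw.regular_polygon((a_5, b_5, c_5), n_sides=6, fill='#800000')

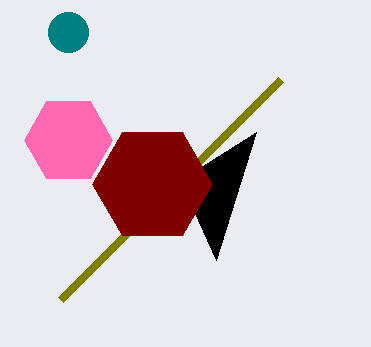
a_1 = 68, b_1 = 140, c_1 = 44, u_2 = 216, v_2 = 260, a_3 = 68, b_3 = 32, c_3 = 20, q_4 = 80, a_5 = 152, b_5 = 184, c_5 = 60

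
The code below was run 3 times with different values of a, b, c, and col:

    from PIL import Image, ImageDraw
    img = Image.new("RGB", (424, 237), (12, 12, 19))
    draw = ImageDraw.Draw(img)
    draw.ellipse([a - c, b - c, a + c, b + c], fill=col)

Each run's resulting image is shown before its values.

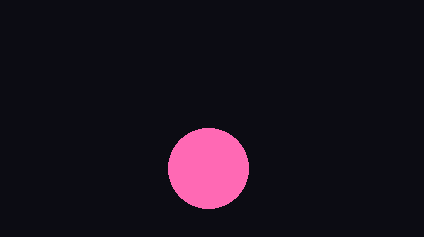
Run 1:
a = 208; b = 168; c = 40; col = 'hotpink'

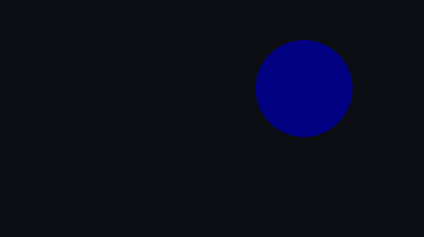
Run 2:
a = 304; b = 88; c = 48; col = 'navy'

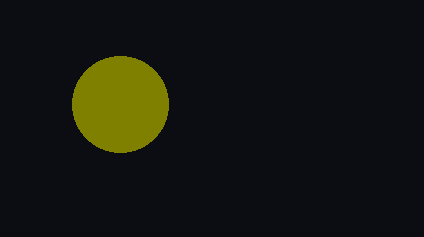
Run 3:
a = 120
b = 104
c = 48
col = 'olive'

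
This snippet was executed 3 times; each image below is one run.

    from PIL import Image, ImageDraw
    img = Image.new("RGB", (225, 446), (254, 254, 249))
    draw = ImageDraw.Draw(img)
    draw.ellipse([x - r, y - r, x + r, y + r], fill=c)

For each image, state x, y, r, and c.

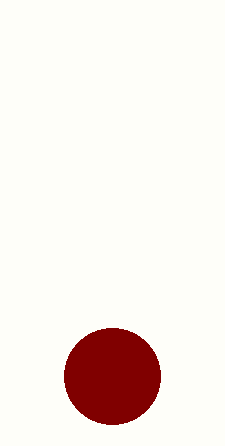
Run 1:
x = 112
y = 376
r = 48
c = 'maroon'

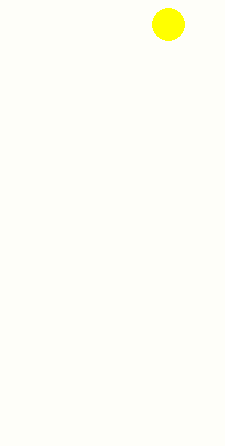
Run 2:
x = 168, y = 24, r = 16, c = 'yellow'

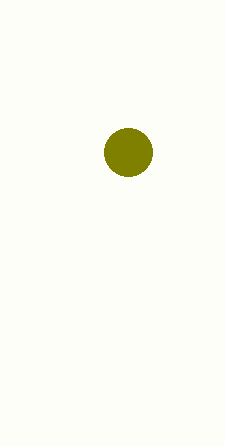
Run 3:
x = 128; y = 152; r = 24; c = 'olive'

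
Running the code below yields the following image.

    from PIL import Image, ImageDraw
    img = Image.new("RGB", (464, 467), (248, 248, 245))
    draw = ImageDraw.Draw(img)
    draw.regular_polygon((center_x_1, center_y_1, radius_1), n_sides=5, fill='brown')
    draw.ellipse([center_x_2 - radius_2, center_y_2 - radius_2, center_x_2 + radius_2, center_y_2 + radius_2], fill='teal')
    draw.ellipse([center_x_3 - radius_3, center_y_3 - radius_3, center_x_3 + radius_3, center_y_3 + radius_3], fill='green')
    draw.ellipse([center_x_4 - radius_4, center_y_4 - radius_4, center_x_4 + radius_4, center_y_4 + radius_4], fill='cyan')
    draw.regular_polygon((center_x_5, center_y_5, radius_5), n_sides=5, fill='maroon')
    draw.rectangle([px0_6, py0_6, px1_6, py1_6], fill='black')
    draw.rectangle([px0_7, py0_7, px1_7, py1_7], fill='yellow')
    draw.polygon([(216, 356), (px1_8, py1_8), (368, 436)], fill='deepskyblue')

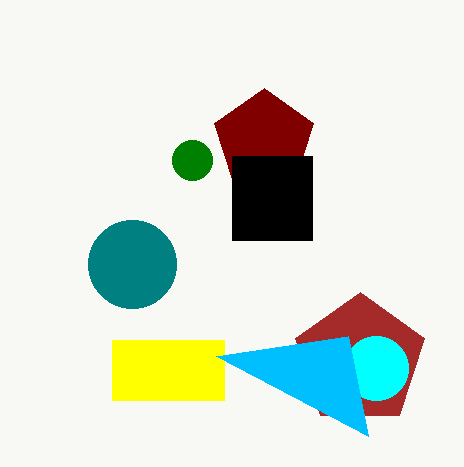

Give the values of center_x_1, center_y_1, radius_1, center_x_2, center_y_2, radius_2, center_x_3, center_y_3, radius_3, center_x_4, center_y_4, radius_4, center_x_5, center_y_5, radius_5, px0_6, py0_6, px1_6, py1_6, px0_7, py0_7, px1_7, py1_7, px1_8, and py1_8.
center_x_1 = 360, center_y_1 = 360, radius_1 = 68, center_x_2 = 132, center_y_2 = 264, radius_2 = 44, center_x_3 = 192, center_y_3 = 160, radius_3 = 20, center_x_4 = 376, center_y_4 = 368, radius_4 = 32, center_x_5 = 264, center_y_5 = 140, radius_5 = 52, px0_6 = 232, py0_6 = 156, px1_6 = 312, py1_6 = 240, px0_7 = 112, py0_7 = 340, px1_7 = 224, py1_7 = 400, px1_8 = 348, py1_8 = 336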